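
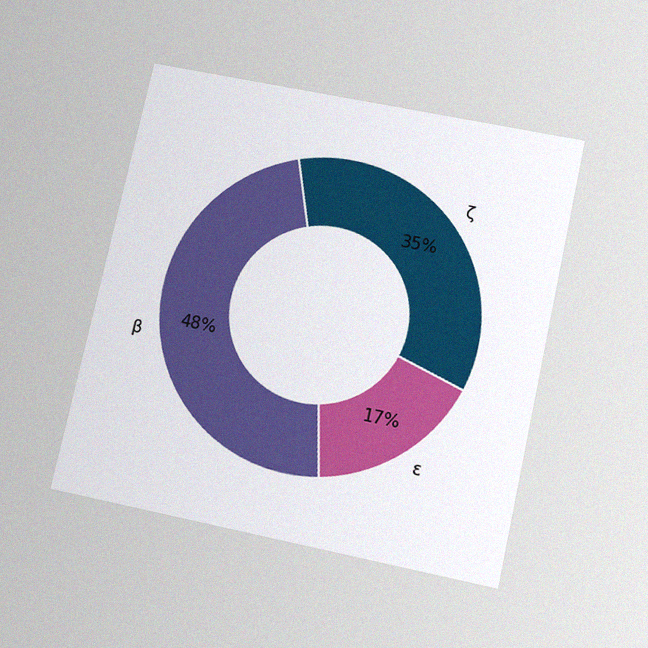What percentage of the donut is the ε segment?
17%

The chart is tilted about 12° clockwise and viewed slightly from below, with some photo noise. The ε segment takes up 17% of the ring.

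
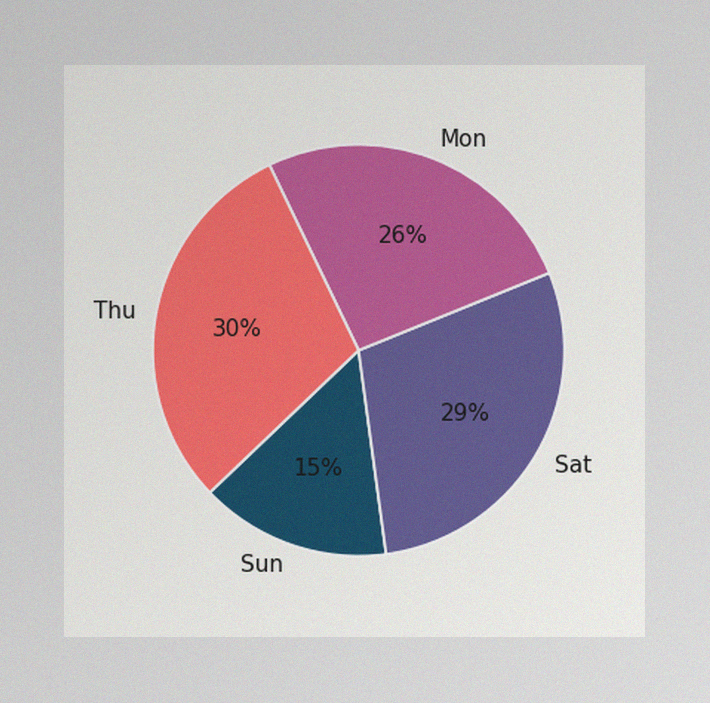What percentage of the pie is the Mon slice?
26%

The image has some photo noise and uneven lighting. The Mon slice takes up 26% of the pie.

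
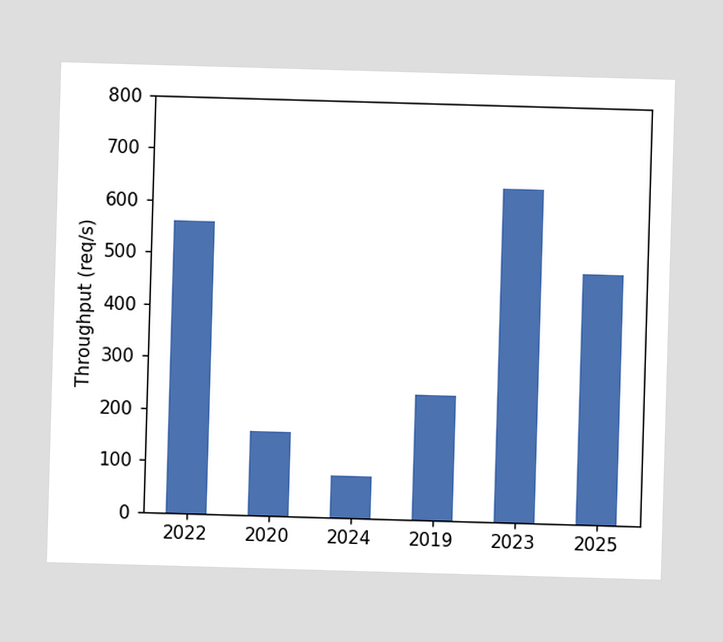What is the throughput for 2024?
Reading along the chart's y-axis, the 2024 bar reaches 80req/s.

80req/s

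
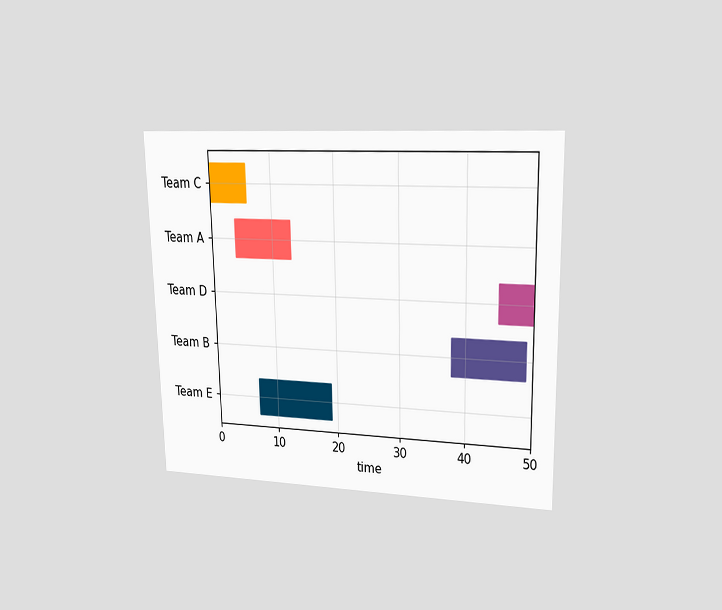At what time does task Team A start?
The chart is viewed at a slight angle. The Team A bar begins at t=4.

4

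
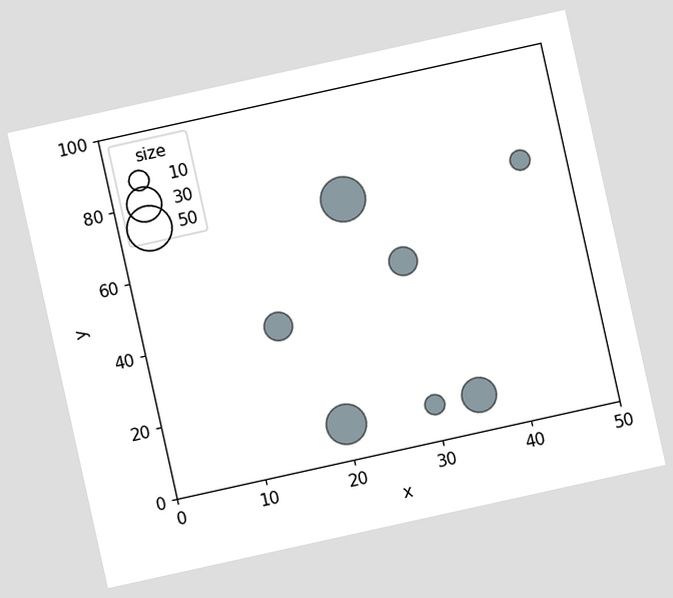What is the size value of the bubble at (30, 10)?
The chart is tilted about 12° counter-clockwise. Matching the bubble at (30, 10) against the size legend gives 10.

10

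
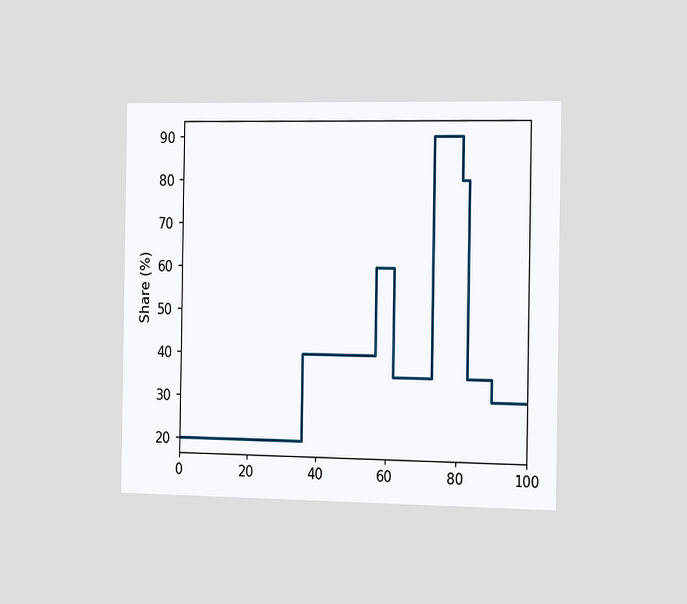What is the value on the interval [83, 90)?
The chart is viewed slightly from the right. On [83, 90) the step sits at 35%.

35%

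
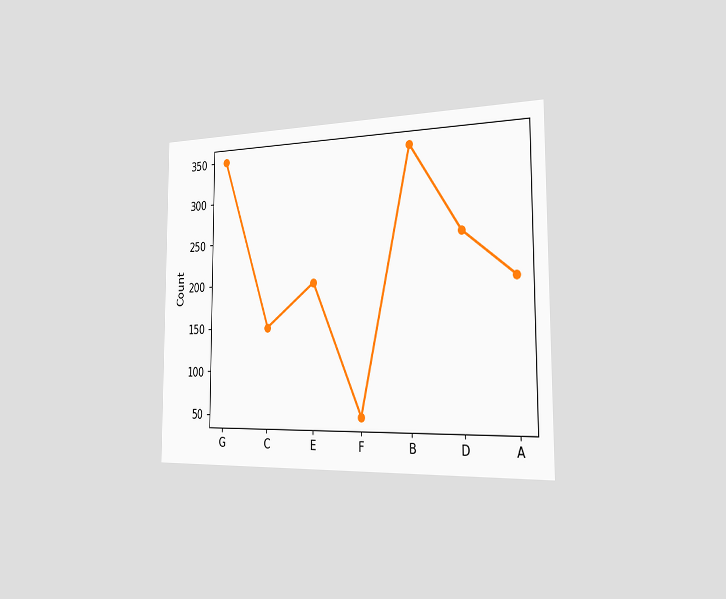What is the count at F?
50

The chart is viewed slightly from the right. At F, the line is at 50.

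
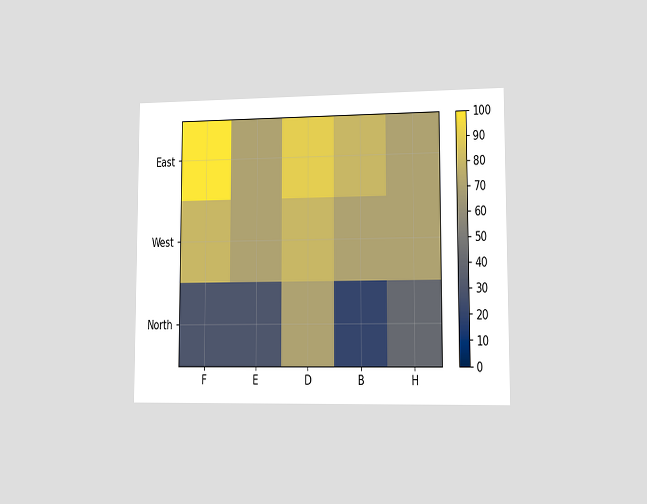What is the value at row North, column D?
The chart is viewed slightly from the right. Matching cell (North, D) against the colorbar gives 70.

70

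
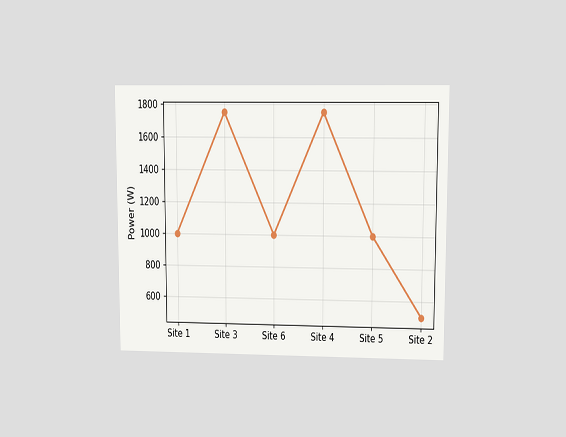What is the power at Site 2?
500W

The chart is viewed at a slight angle. At Site 2, the line is at 500W.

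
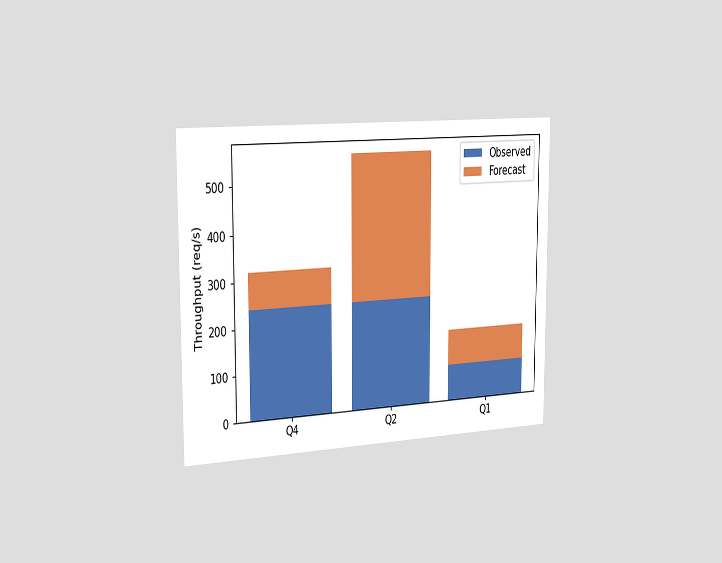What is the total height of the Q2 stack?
The chart is viewed slightly from the left. The Q2 stack's top reaches 560req/s on the y-axis.

560req/s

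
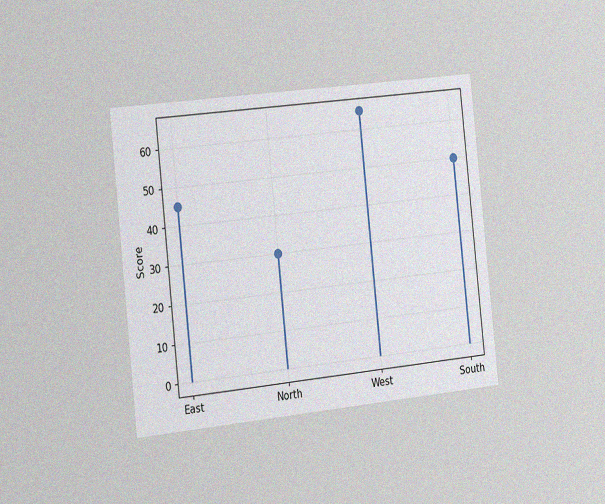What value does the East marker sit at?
The chart is tilted about 6° counter-clockwise and viewed slightly from the left, with some photo noise. The East marker sits at 45.

45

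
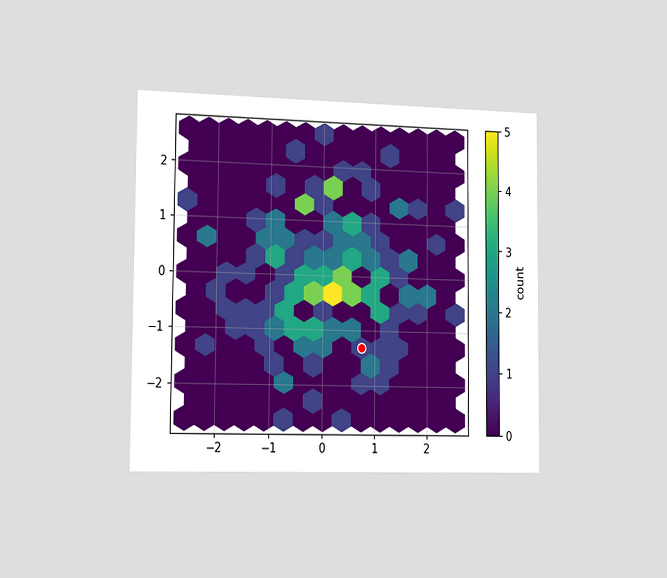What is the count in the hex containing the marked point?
1

The chart is viewed slightly from the left. The marked hex reads 1 on the colorbar.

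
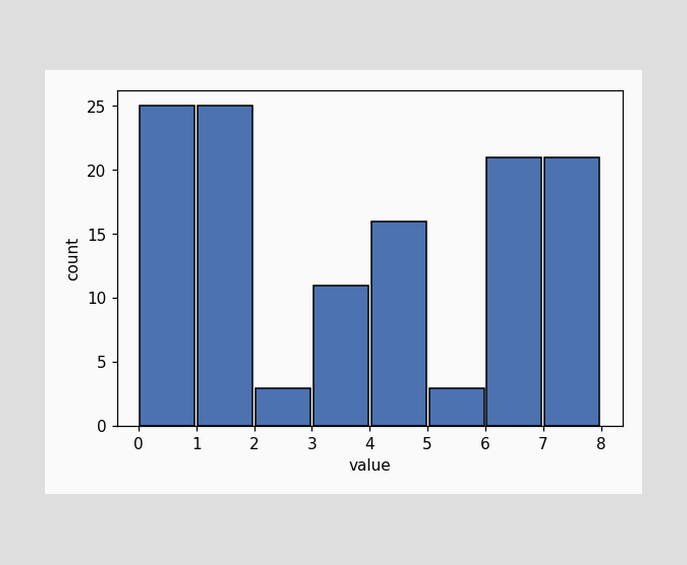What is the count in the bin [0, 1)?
The [0, 1) bin has height 25.

25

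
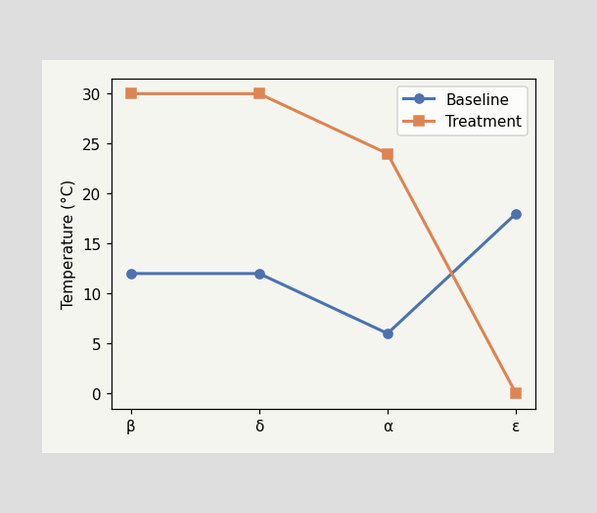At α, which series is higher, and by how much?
At α, Treatment sits above the other line by 18°C.

Treatment, by 18°C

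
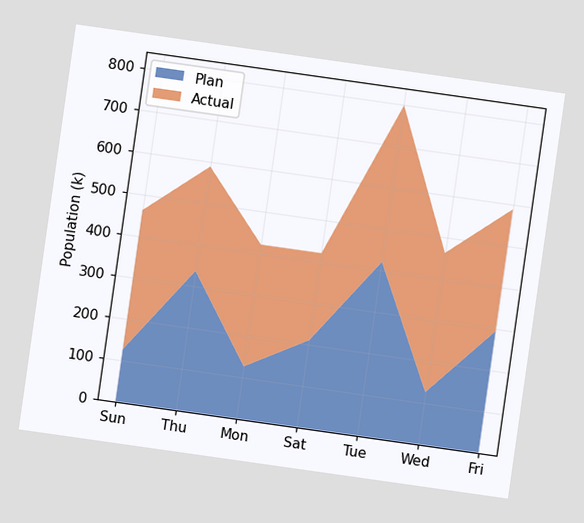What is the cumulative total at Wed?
The chart is tilted about 8° clockwise. The stacked total at Wed reaches 462k.

462k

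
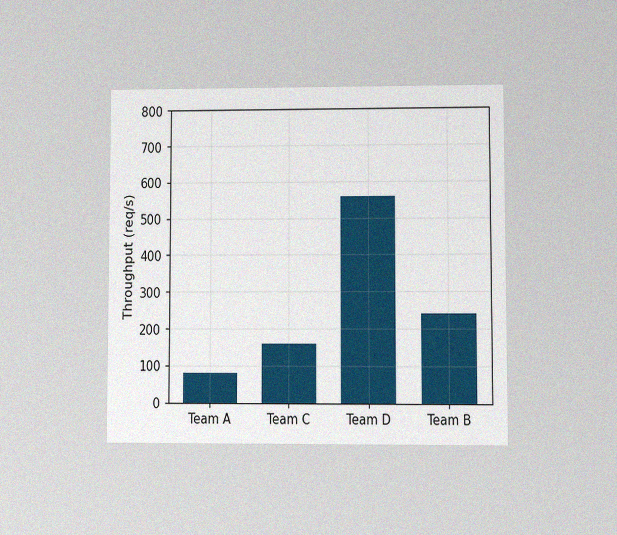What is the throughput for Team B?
The chart is viewed at a slight angle, with some photo noise. Reading along the chart's y-axis, the Team B bar reaches 240req/s.

240req/s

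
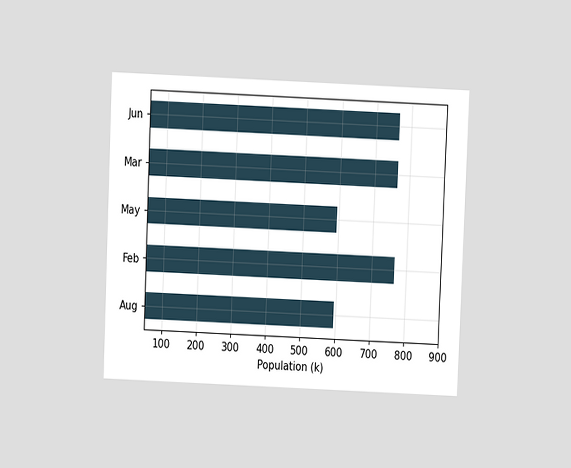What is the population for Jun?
765k

The chart is tilted about 2° clockwise and viewed slightly from above. Reading along the chart's x-axis, the Jun bar reaches 765k.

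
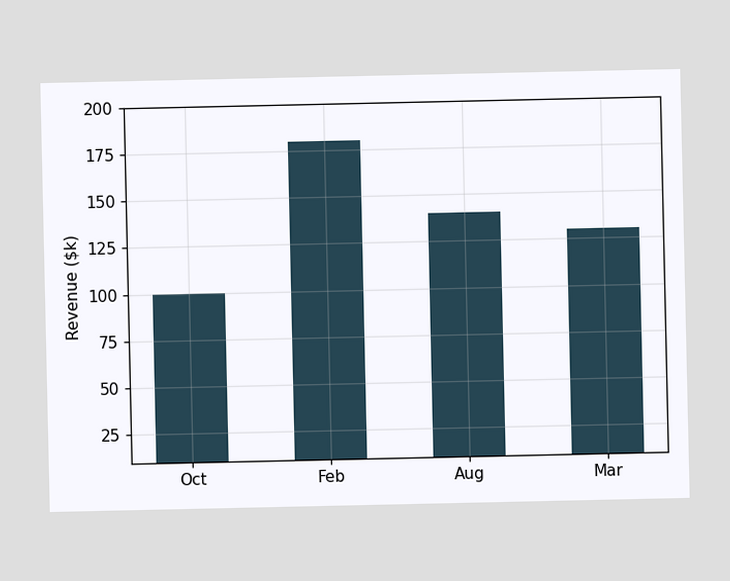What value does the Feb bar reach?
$180k

Reading along the chart's y-axis, the Feb bar reaches $180k.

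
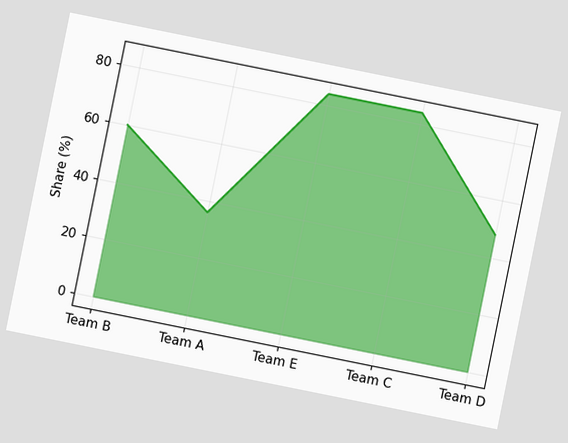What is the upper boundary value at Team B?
The chart is tilted about 11° clockwise. At Team B the upper boundary is at 60%.

60%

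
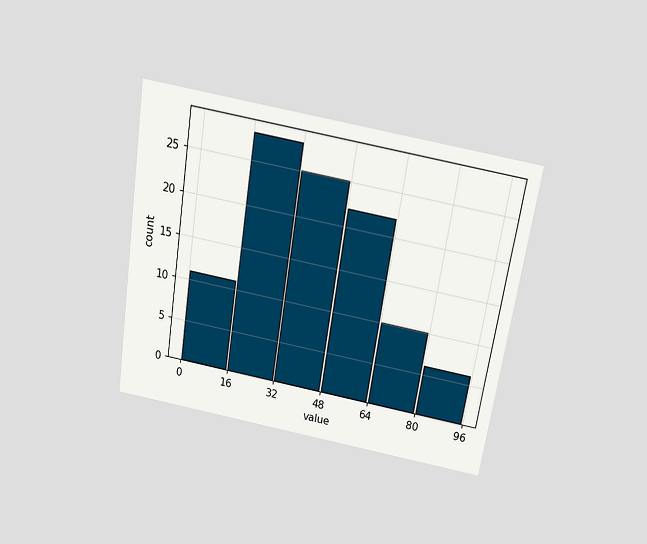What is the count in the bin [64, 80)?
The chart is tilted about 9° clockwise and viewed slightly from above. The [64, 80) bin has height 10.

10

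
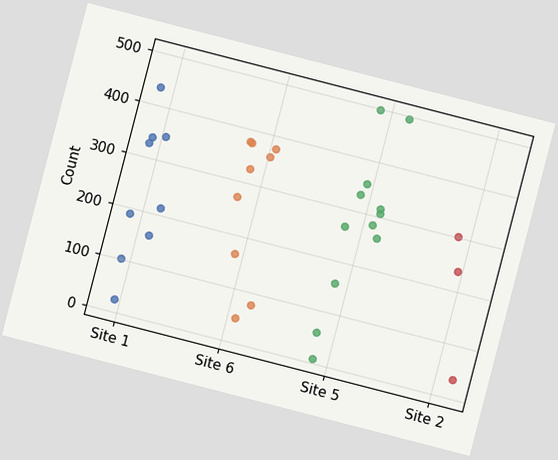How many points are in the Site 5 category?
The chart is tilted about 14° clockwise. Counting the markers in the Site 5 column gives 12.

12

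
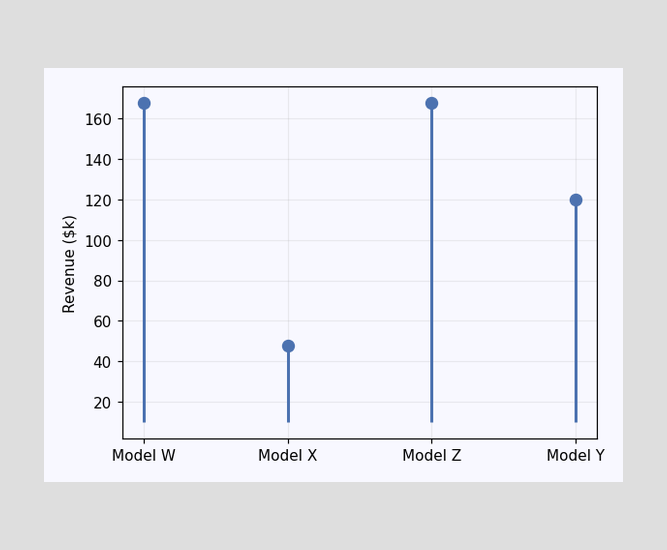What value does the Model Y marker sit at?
$120k

The Model Y marker sits at $120k.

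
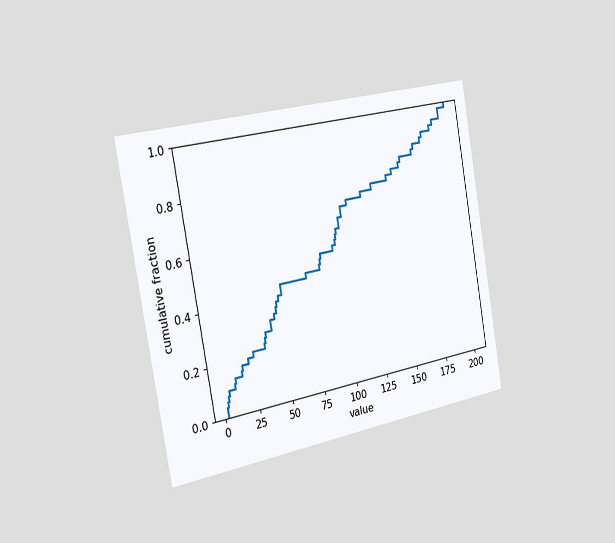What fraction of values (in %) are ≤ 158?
82%

The chart is tilted about 10° counter-clockwise and viewed slightly from the left. At x=158 the ECDF step is at 82%.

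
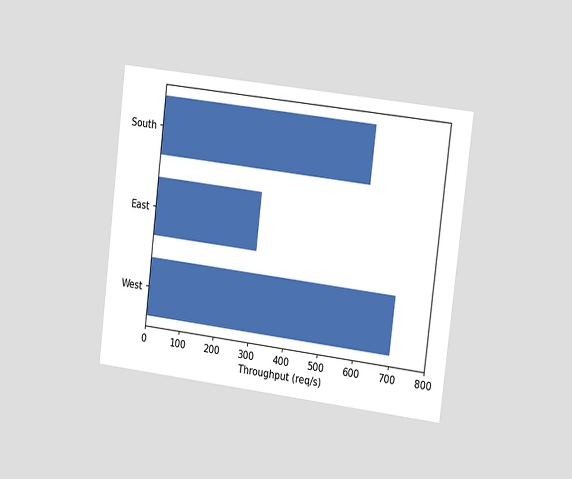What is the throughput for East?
The chart is tilted about 7° clockwise and viewed slightly from the right. Reading along the chart's x-axis, the East bar reaches 300req/s.

300req/s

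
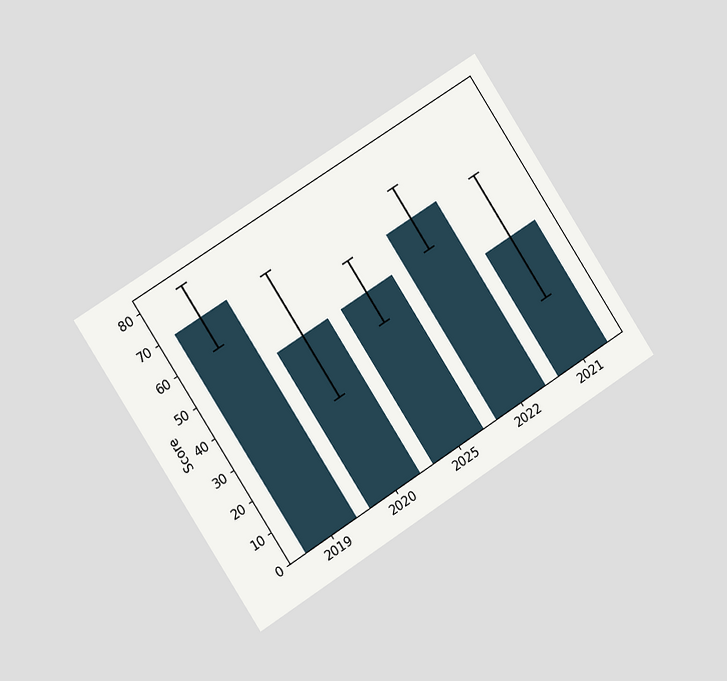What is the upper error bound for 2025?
60

The chart is tilted about 33° counter-clockwise and viewed slightly from the left. The 2025 bar's upper whisker reaches 60.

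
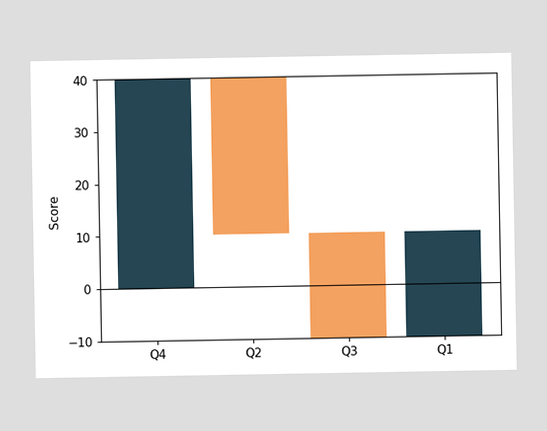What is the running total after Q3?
-10

After Q3 the running total reaches -10.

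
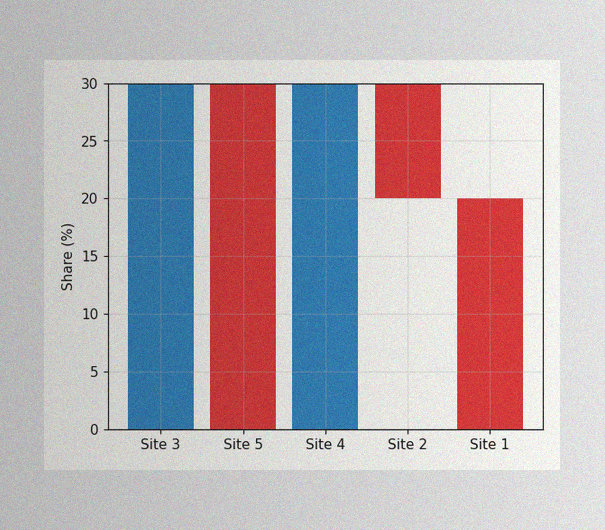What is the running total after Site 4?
30%

The image has some photo noise and uneven lighting. After Site 4 the running total reaches 30%.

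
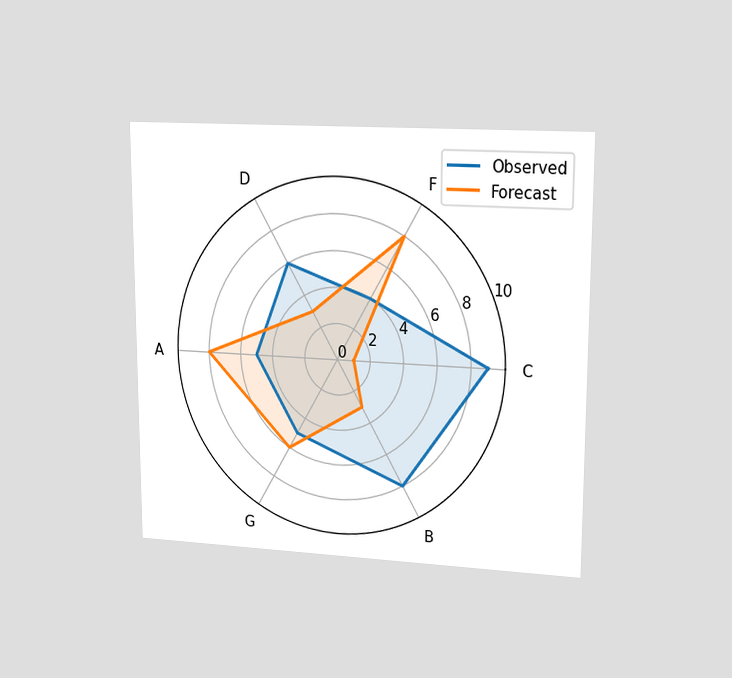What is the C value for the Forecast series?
1

The chart is viewed at a slight angle. On the C axis, Forecast reaches 1.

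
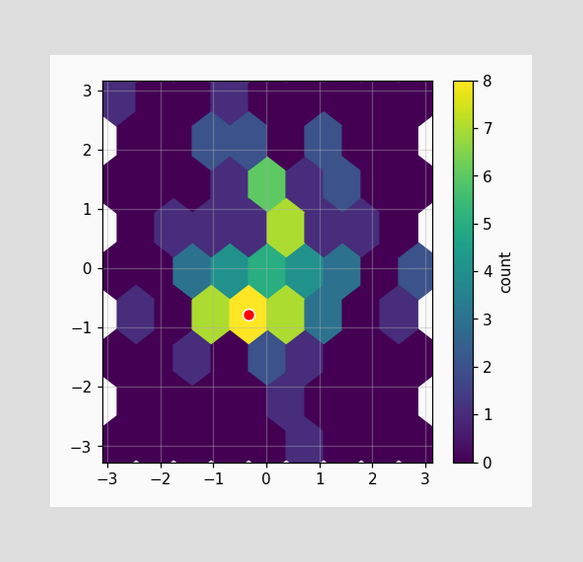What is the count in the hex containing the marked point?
8

The marked hex reads 8 on the colorbar.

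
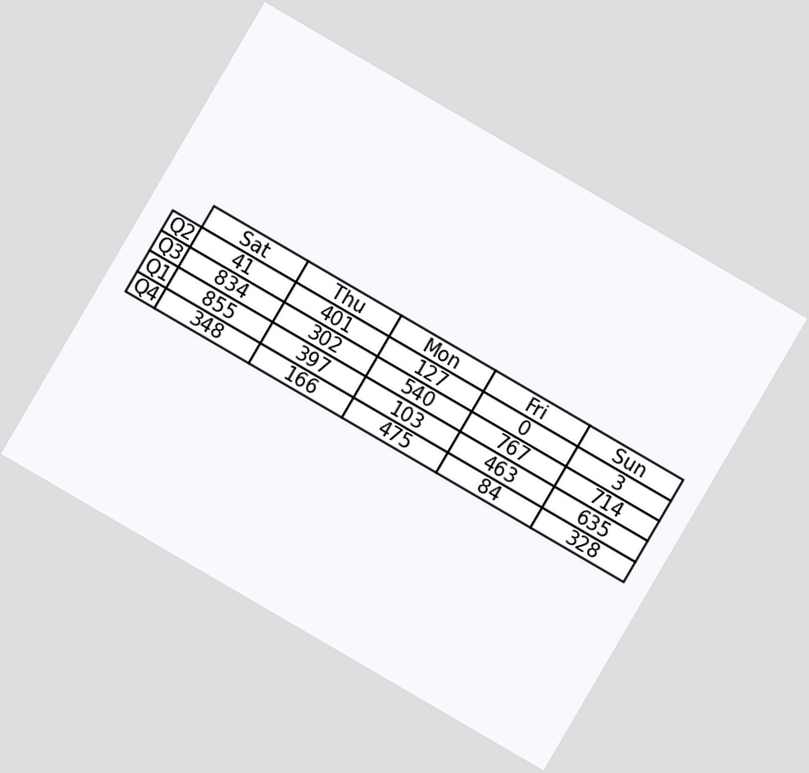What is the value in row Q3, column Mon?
The chart is tilted about 30° clockwise. The (Q3, Mon) cell reads 540.

540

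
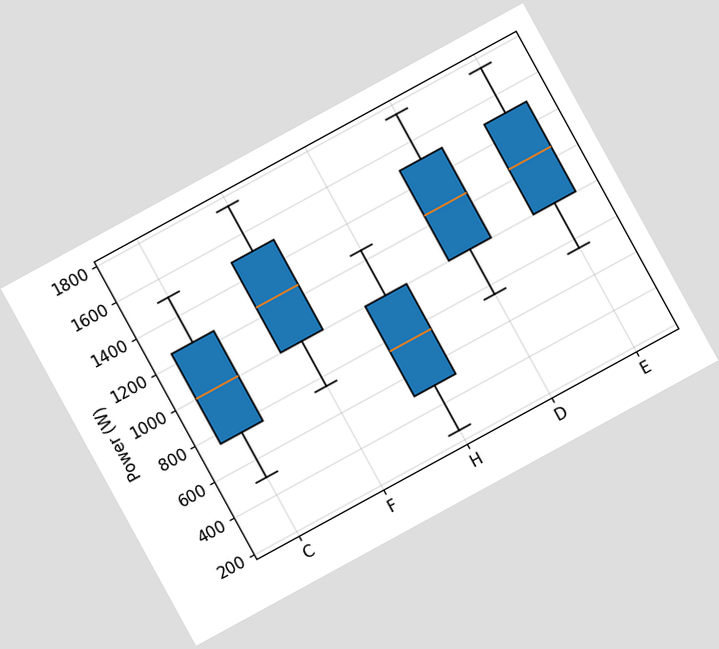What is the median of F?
The chart is tilted about 29° counter-clockwise. The median line in the F box sits at 1250W.

1250W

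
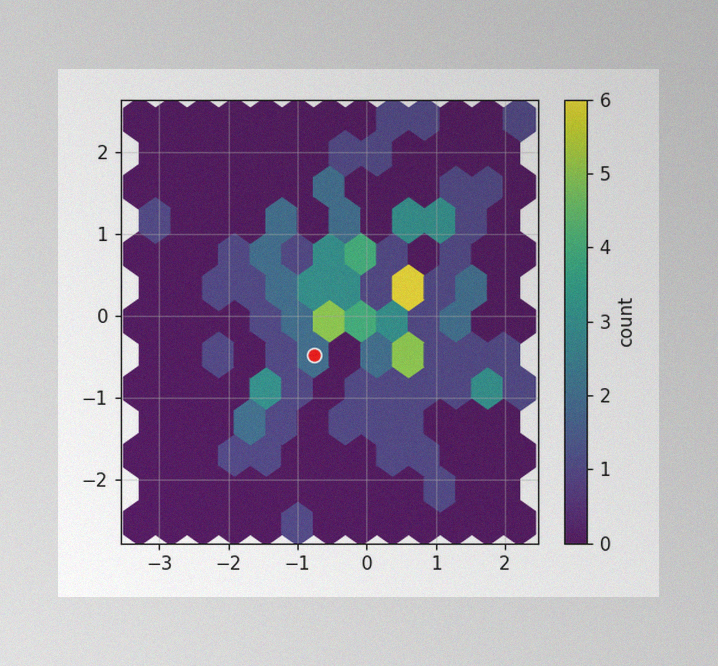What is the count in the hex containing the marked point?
The image has some photo noise and uneven lighting. The marked hex reads 2 on the colorbar.

2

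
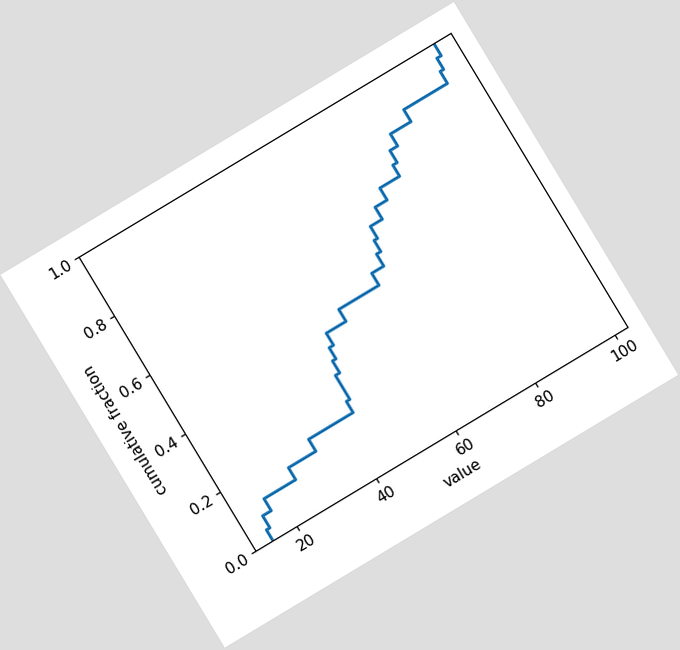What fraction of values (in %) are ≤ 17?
12%

The chart is tilted about 31° counter-clockwise. At x=17 the ECDF step is at 12%.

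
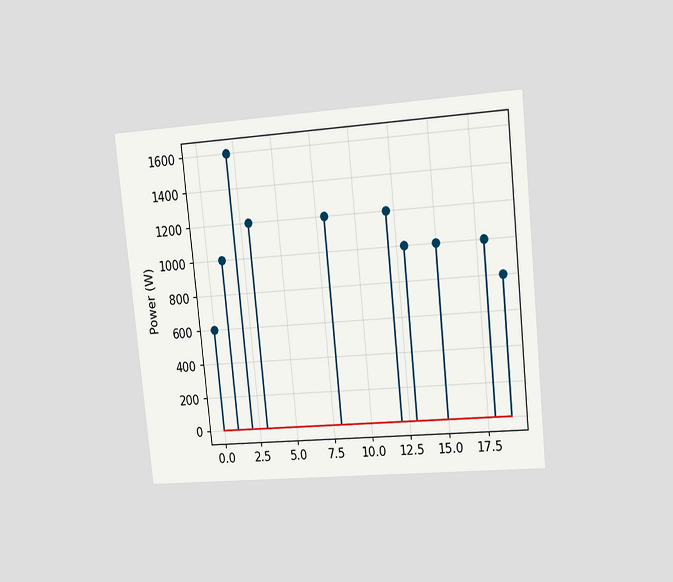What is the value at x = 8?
1200W

The chart is tilted about 6° counter-clockwise and viewed slightly from the right. The stem at x=8 reaches 1200W.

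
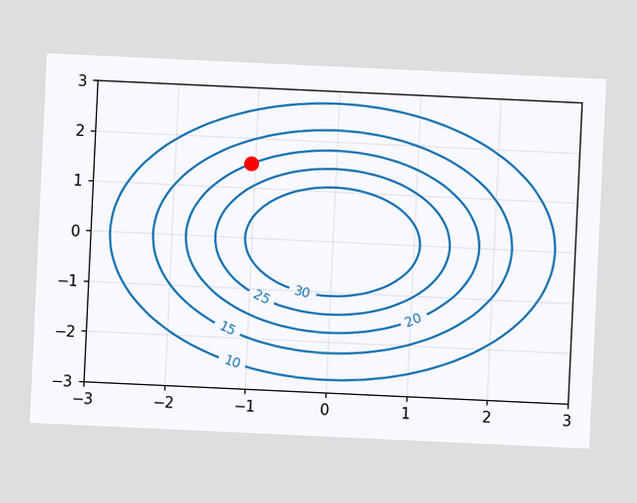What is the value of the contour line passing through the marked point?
The chart is tilted about 3° clockwise. The marked point sits on the contour labelled 20.

20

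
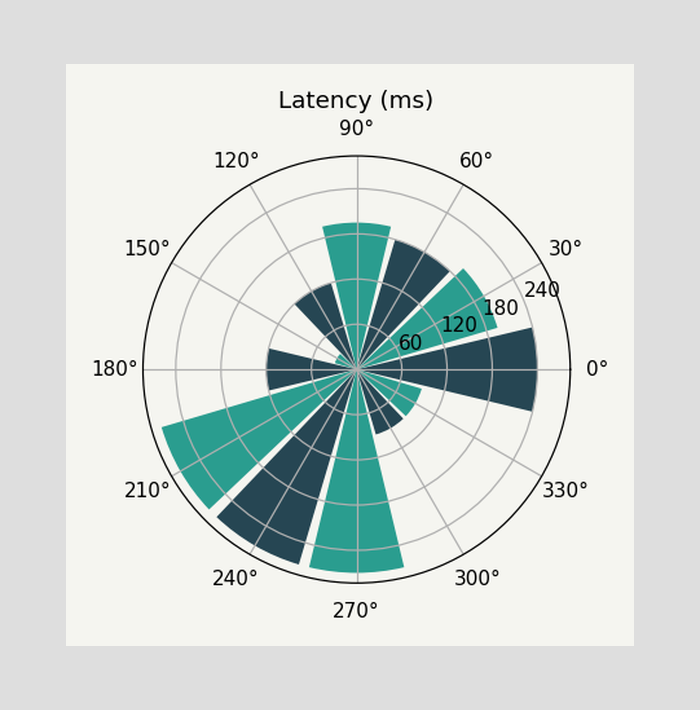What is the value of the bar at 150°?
The bar at 150° reaches 30ms on the radial axis.

30ms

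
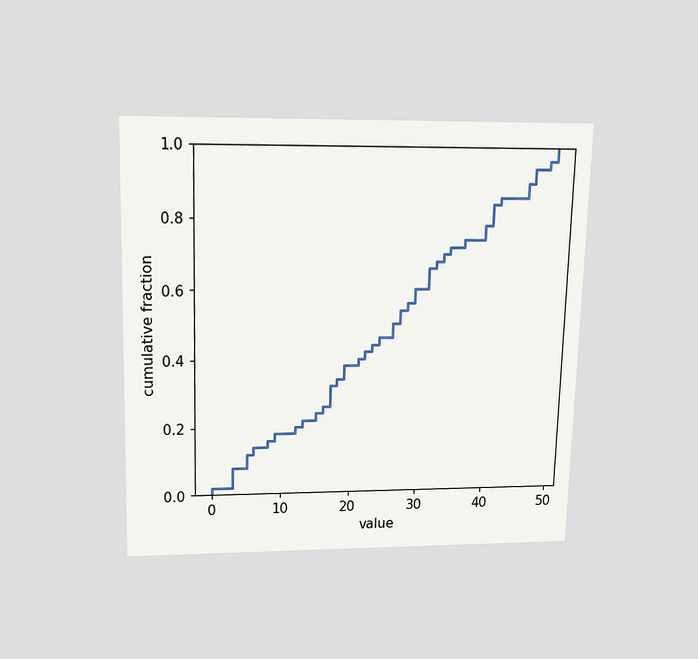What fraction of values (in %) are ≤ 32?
The chart is viewed slightly from above. At x=32 the ECDF step is at 68%.

68%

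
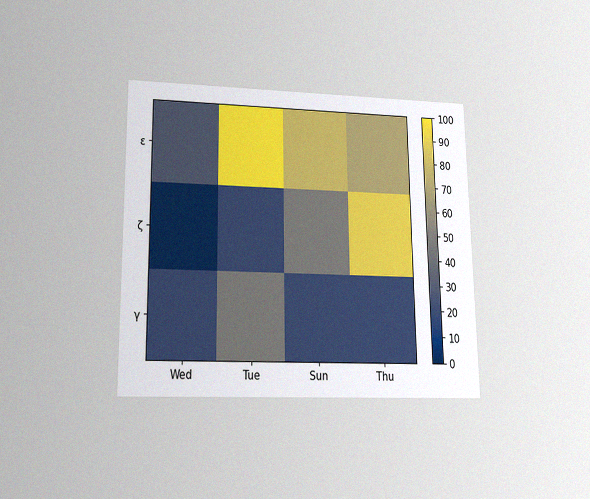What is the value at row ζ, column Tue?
20

The chart is viewed slightly from below, with some photo noise. Matching cell (ζ, Tue) against the colorbar gives 20.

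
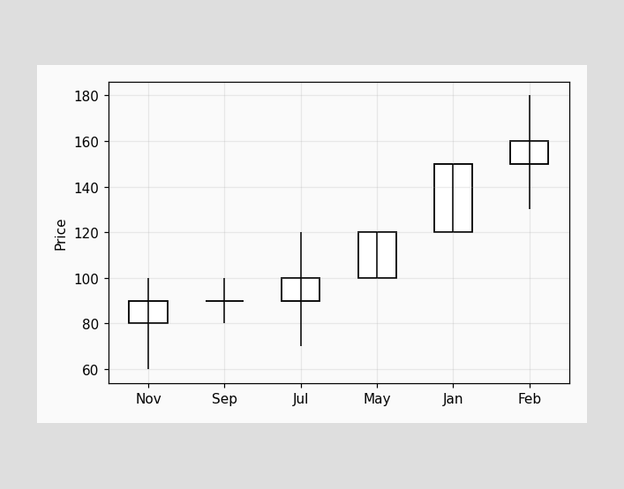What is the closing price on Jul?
The Jul candle closes at 100.

100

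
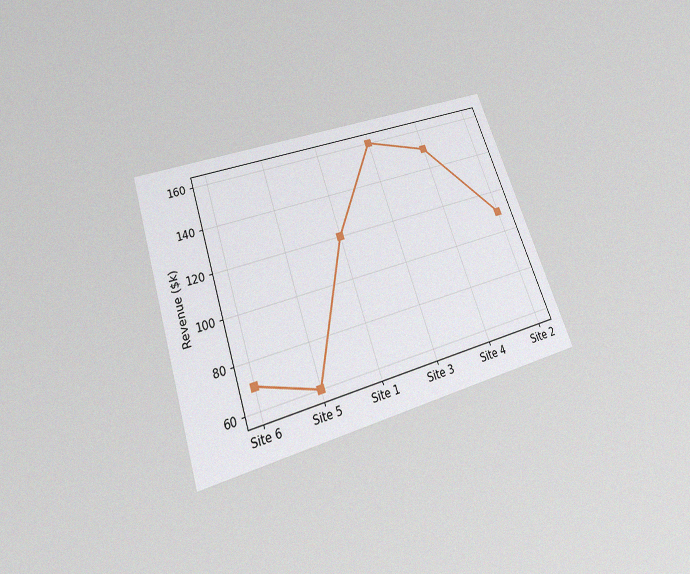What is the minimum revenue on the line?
The chart is tilted about 19° counter-clockwise and viewed slightly from below, with some photo noise. The lowest point is at Site 5, and reading across to the y-axis gives $60k.

$60k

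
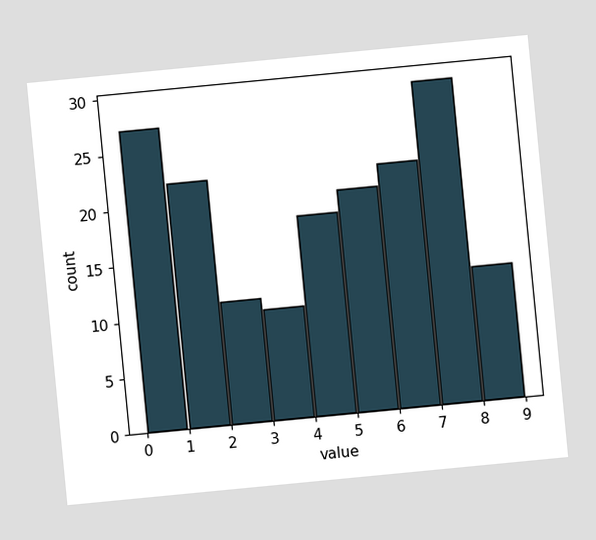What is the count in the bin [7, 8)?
The chart is tilted about 5° counter-clockwise. The [7, 8) bin has height 29.

29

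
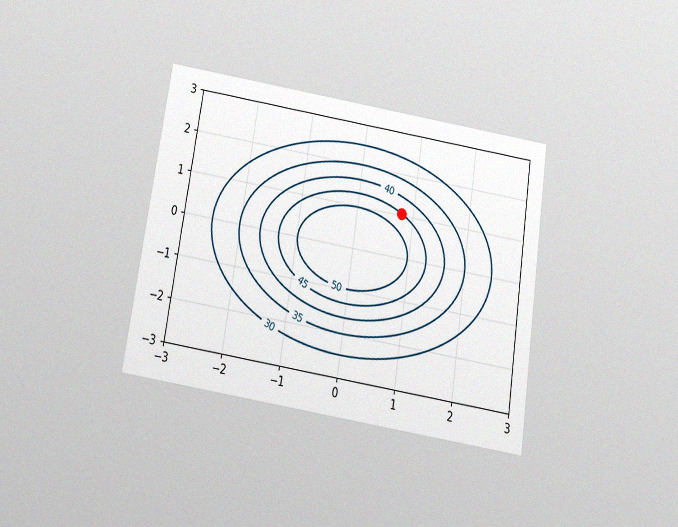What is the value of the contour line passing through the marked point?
45

The chart is tilted about 9° clockwise and viewed slightly from below, with some photo noise. The marked point sits on the contour labelled 45.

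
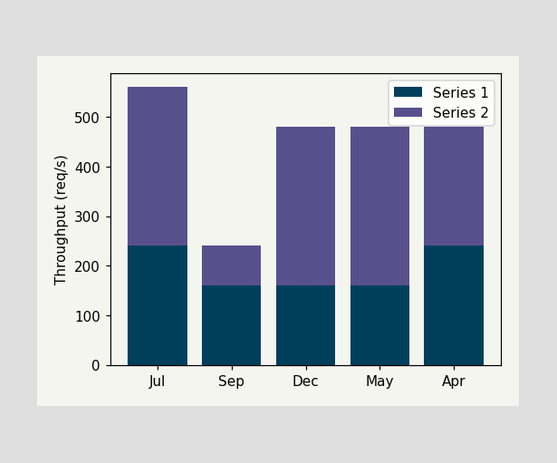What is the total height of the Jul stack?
The Jul stack's top reaches 560req/s on the y-axis.

560req/s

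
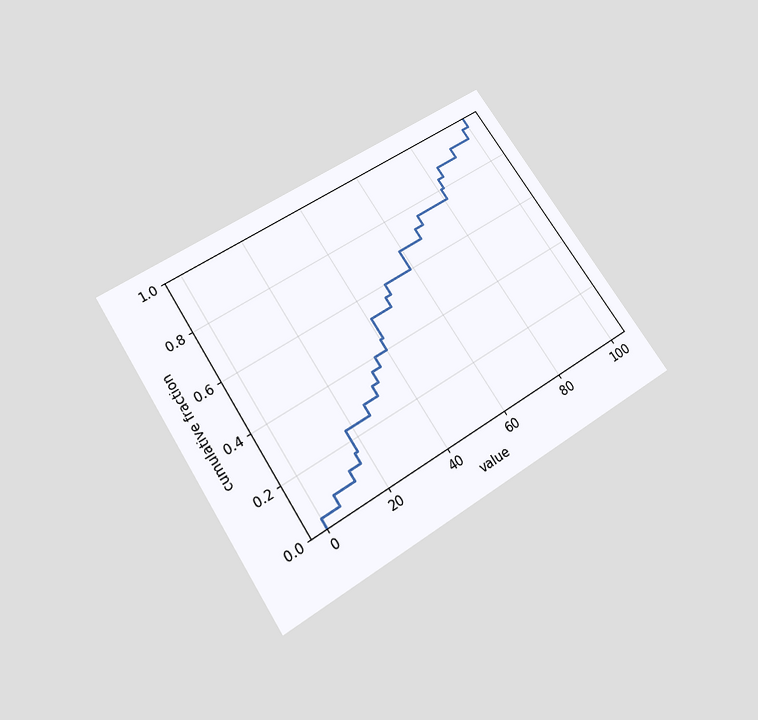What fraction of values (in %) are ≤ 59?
The chart is tilted about 33° counter-clockwise and viewed slightly from below. At x=59 the ECDF step is at 68%.

68%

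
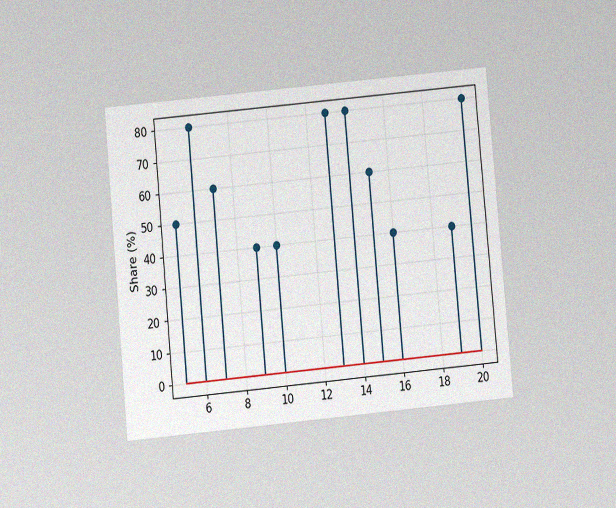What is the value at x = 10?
The chart is tilted about 5° counter-clockwise and viewed at a slight angle, with some photo noise. The stem at x=10 reaches 40%.

40%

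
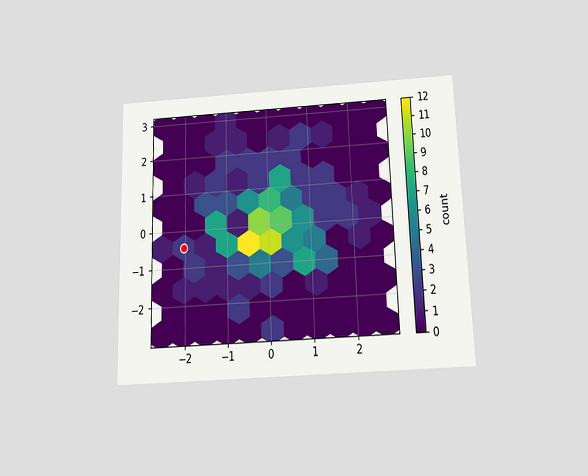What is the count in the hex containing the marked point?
2

The chart is tilted about 2° counter-clockwise and viewed slightly from below. The marked hex reads 2 on the colorbar.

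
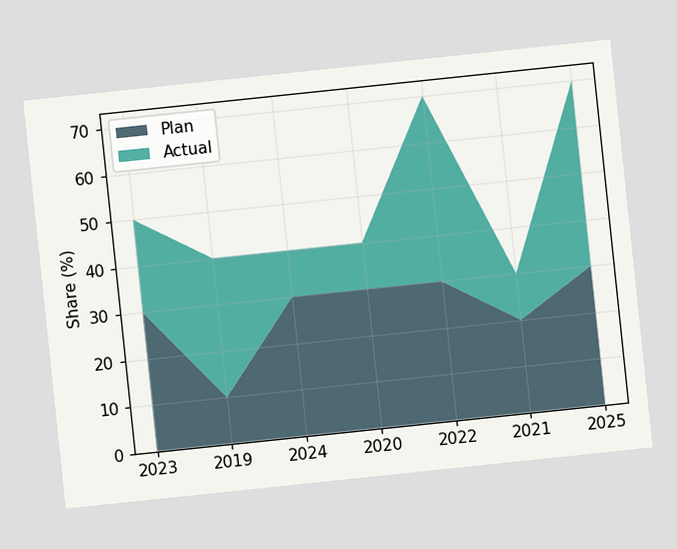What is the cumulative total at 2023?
The chart is tilted about 6° counter-clockwise. The stacked total at 2023 reaches 50%.

50%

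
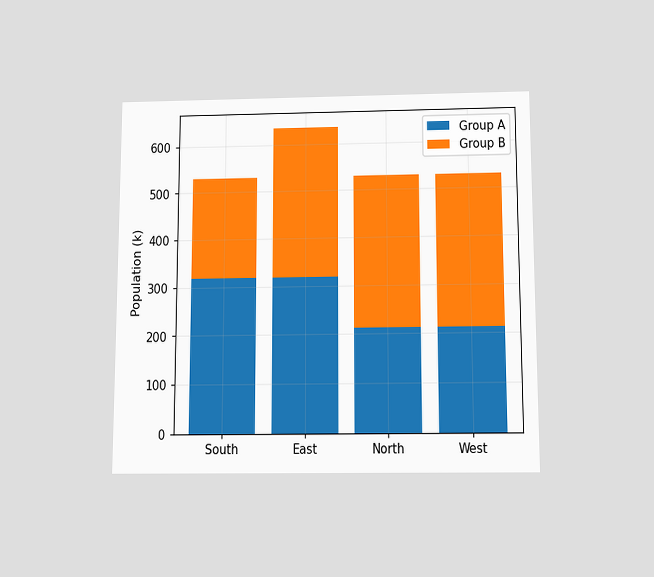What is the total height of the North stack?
530k

The chart is viewed slightly from below. The North stack's top reaches 530k on the y-axis.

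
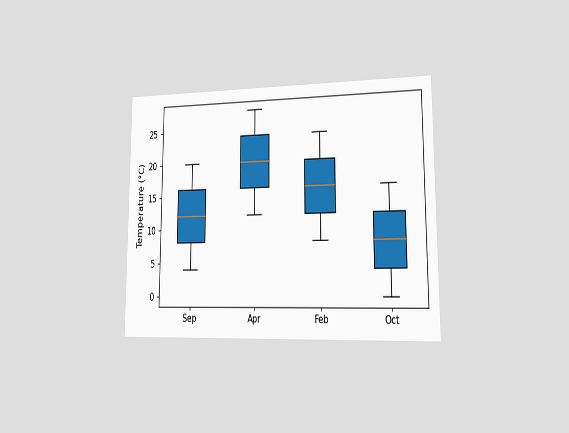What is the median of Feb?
The chart is viewed slightly from the right. The median line in the Feb box sits at 16°C.

16°C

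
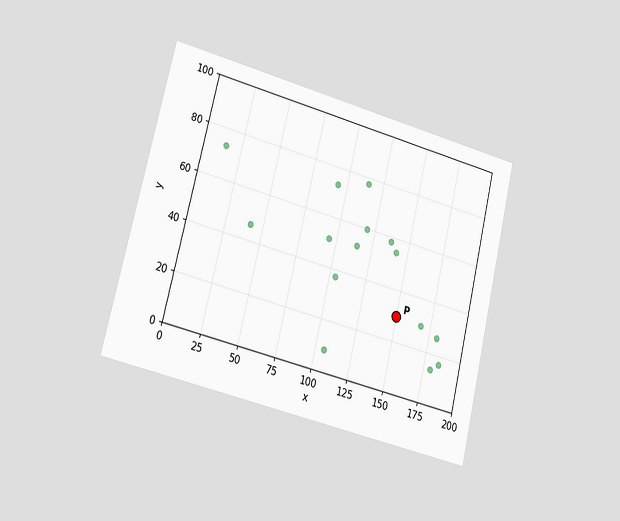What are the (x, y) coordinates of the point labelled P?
(150, 30)

The chart is tilted about 14° clockwise and viewed slightly from the left. Following the gridlines from P to each axis, P sits at (150, 30).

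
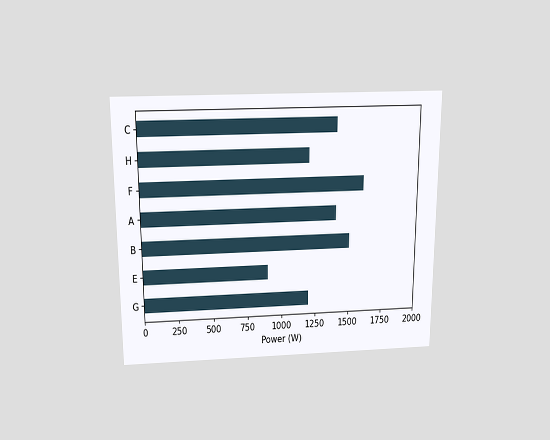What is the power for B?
1500W

The chart is viewed slightly from above. Reading along the chart's x-axis, the B bar reaches 1500W.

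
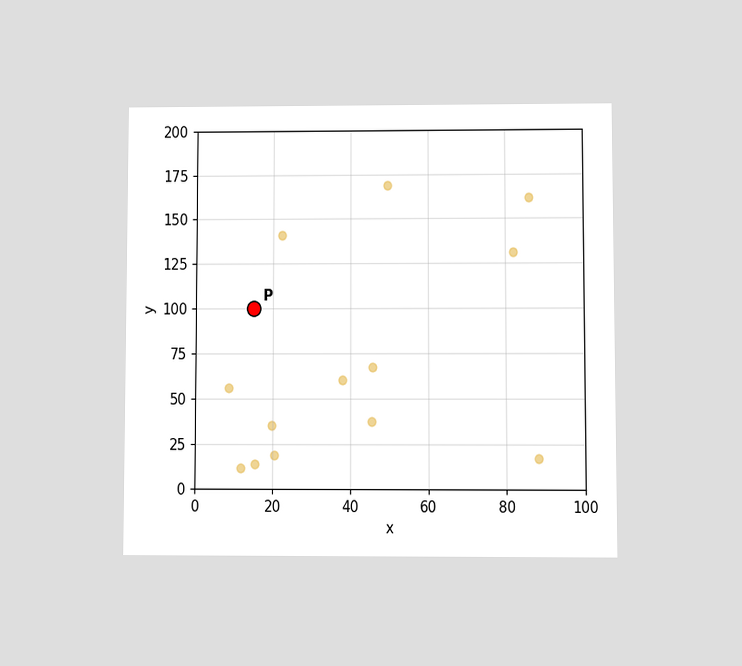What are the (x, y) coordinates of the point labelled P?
The chart is viewed at a slight angle. Following the gridlines from P to each axis, P sits at (15, 100).

(15, 100)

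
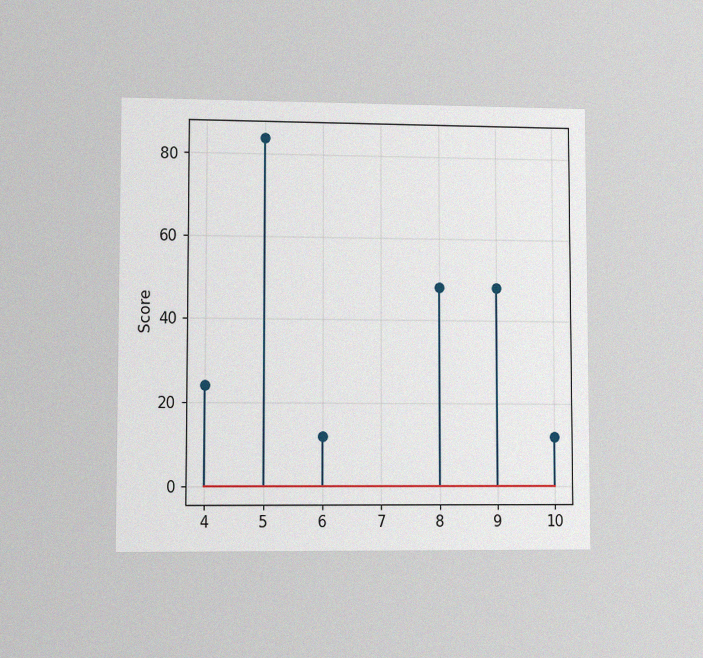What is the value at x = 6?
12

The chart is viewed at a slight angle, with some photo noise. The stem at x=6 reaches 12.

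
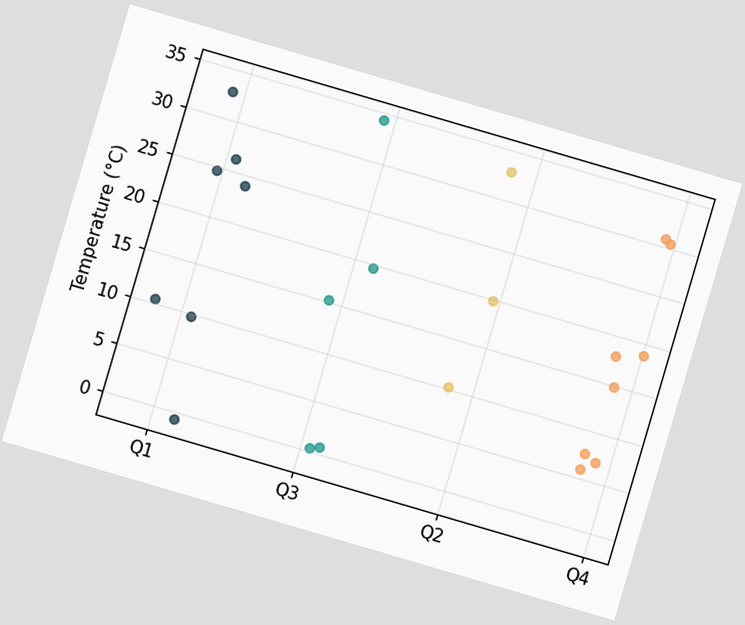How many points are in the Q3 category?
5

The chart is tilted about 16° clockwise. Counting the markers in the Q3 column gives 5.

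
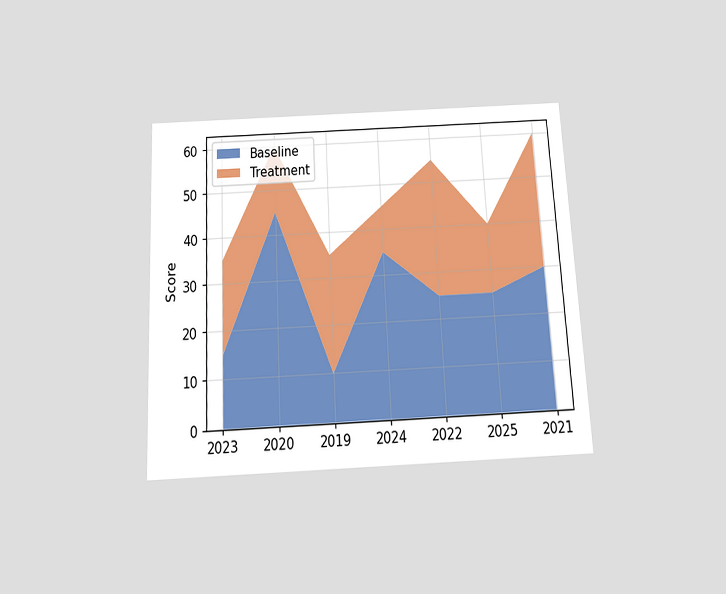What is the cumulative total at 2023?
The chart is tilted about 3° counter-clockwise and viewed slightly from below. The stacked total at 2023 reaches 35.

35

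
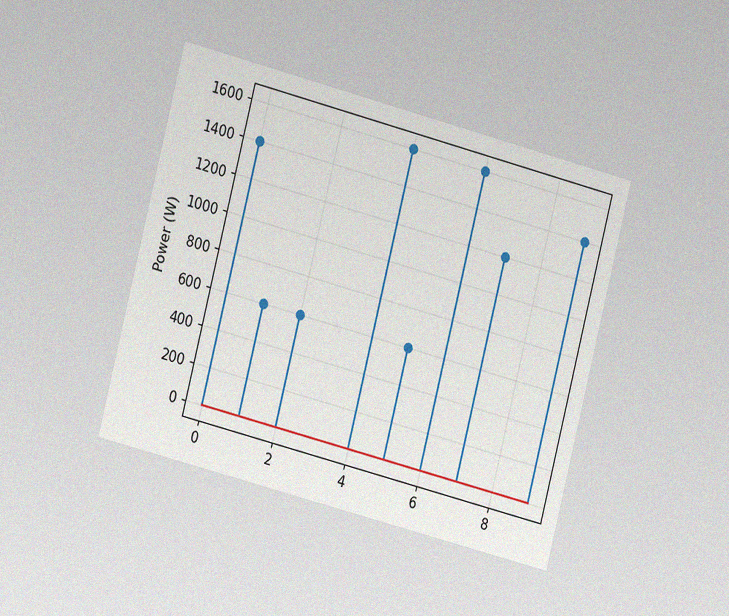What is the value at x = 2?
600W

The chart is tilted about 15° clockwise and viewed slightly from the left, with some photo noise. The stem at x=2 reaches 600W.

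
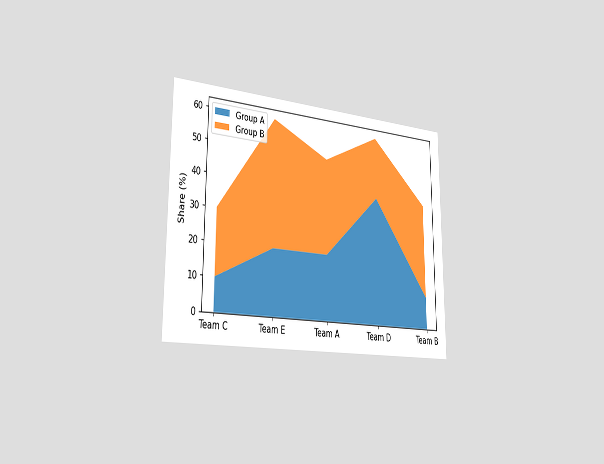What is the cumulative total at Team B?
The chart is viewed slightly from the left. The stacked total at Team B reaches 40%.

40%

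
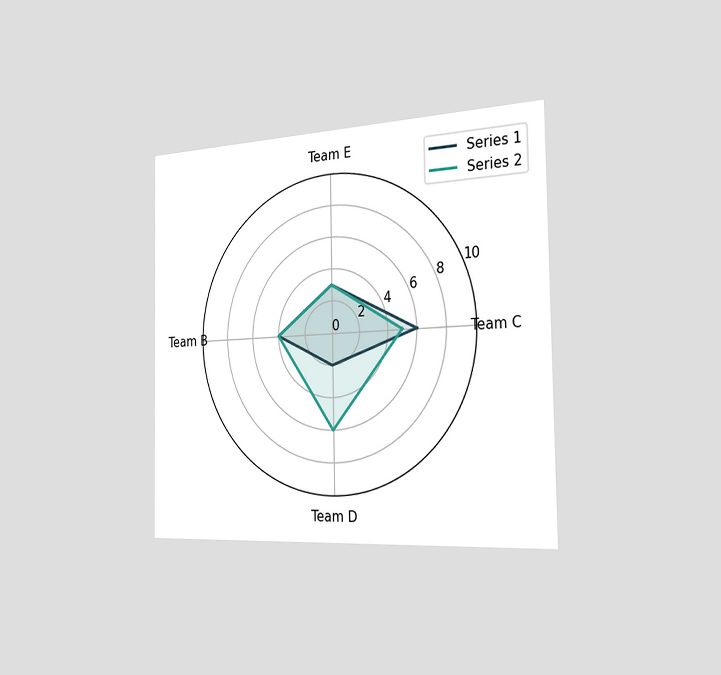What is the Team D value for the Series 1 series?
2

The chart is viewed slightly from the right. On the Team D axis, Series 1 reaches 2.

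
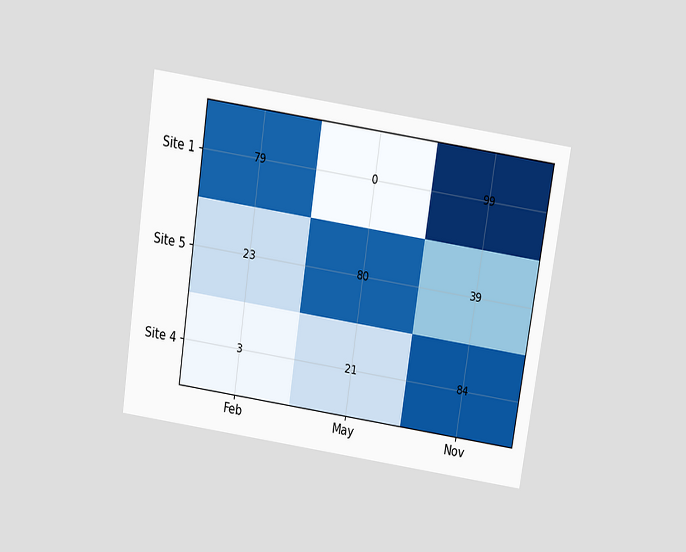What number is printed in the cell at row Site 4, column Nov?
84

The chart is tilted about 9° clockwise and viewed slightly from above. The (Site 4, Nov) cell reads 84.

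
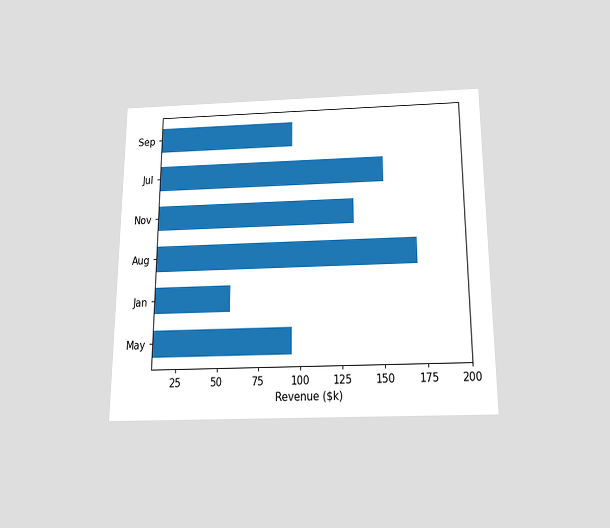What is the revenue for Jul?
$152k

The chart is viewed slightly from below. Reading along the chart's x-axis, the Jul bar reaches $152k.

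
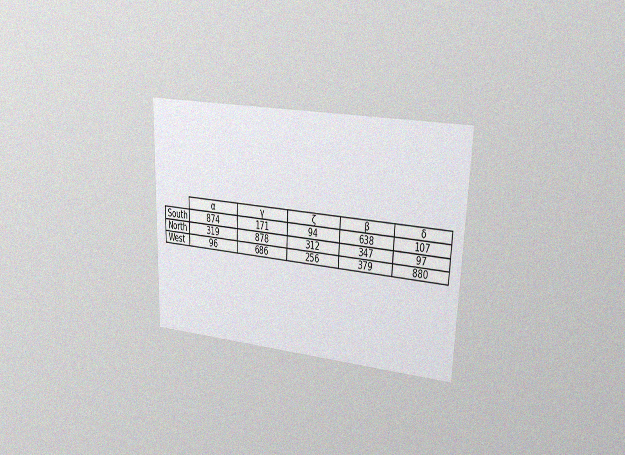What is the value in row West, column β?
The chart is tilted about 2° clockwise and viewed at a slight angle, with some photo noise. The (West, β) cell reads 379.

379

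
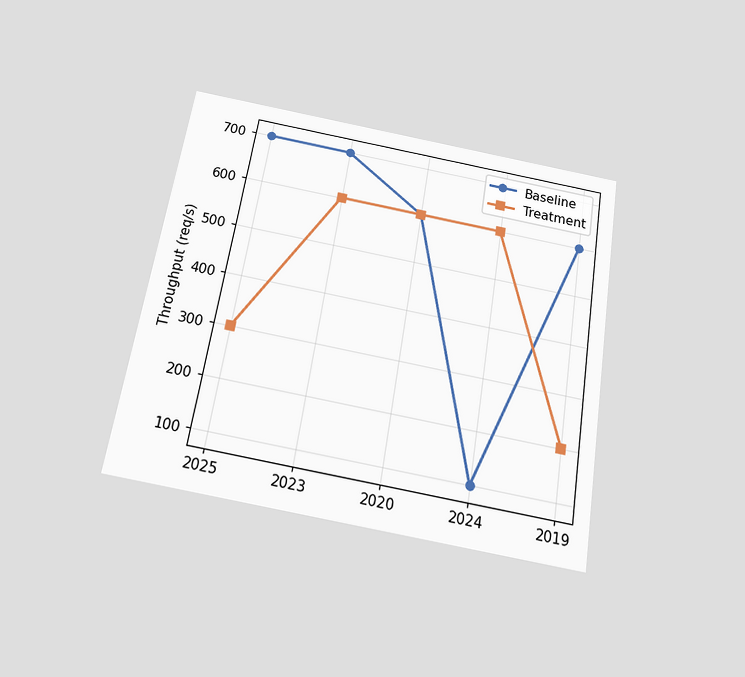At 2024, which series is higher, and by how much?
The chart is tilted about 9° clockwise and viewed slightly from below. At 2024, Treatment sits above the other line by 500req/s.

Treatment, by 500req/s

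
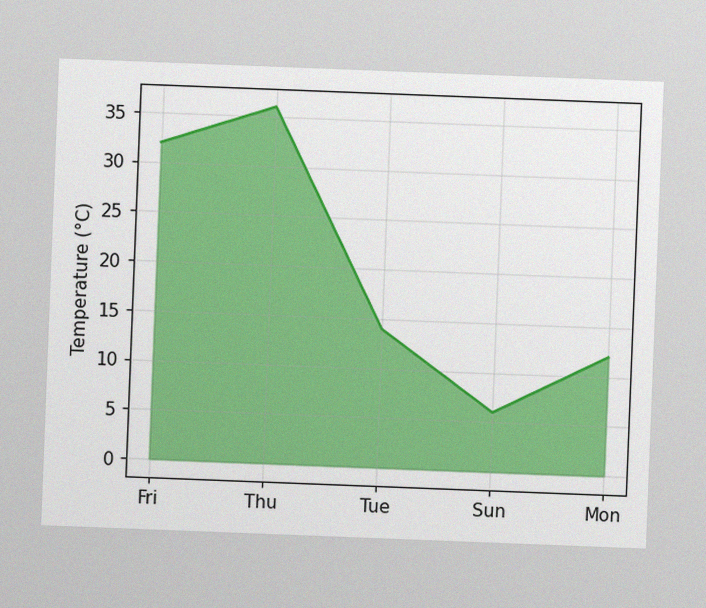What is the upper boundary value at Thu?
36°C

The chart is tilted about 2° clockwise, with some photo noise. At Thu the upper boundary is at 36°C.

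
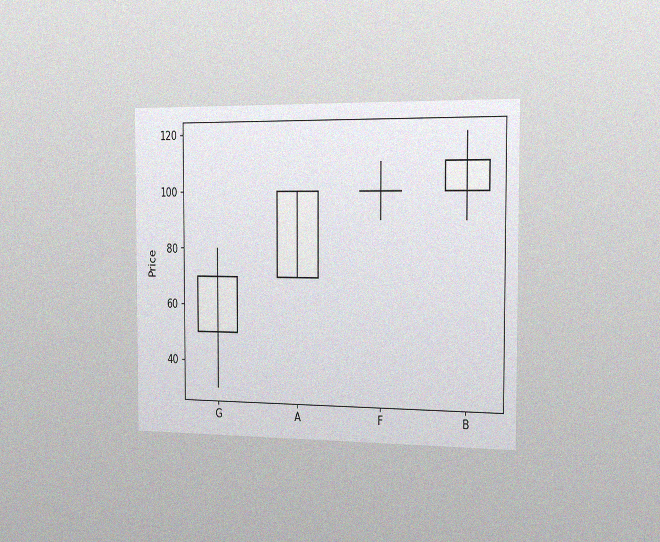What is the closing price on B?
The chart is viewed slightly from the right, with some photo noise. The B candle closes at 110.

110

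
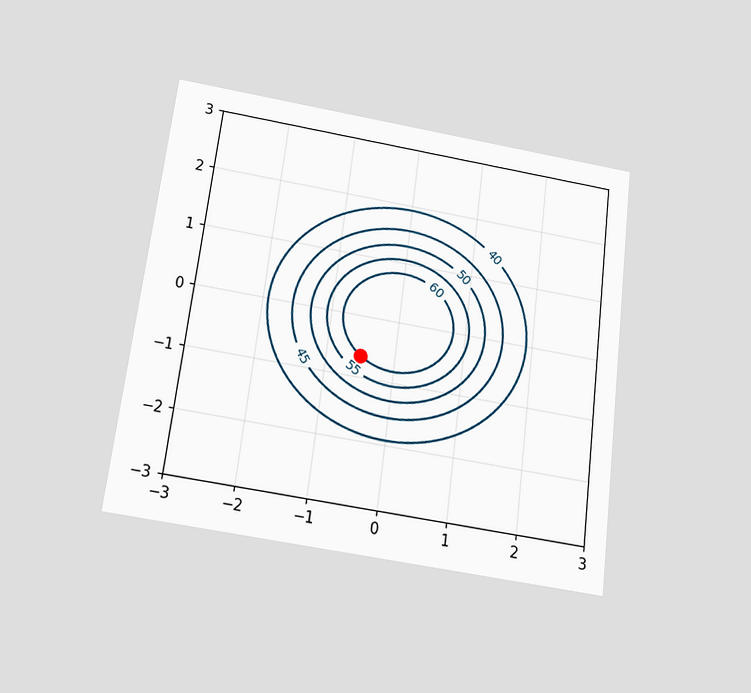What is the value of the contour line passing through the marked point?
The chart is tilted about 7° clockwise and viewed slightly from below. The marked point sits on the contour labelled 60.

60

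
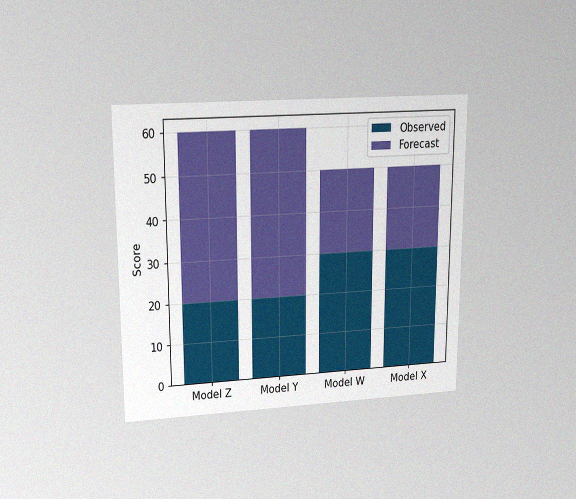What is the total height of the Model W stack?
The chart is viewed at a slight angle, with some photo noise. The Model W stack's top reaches 50 on the y-axis.

50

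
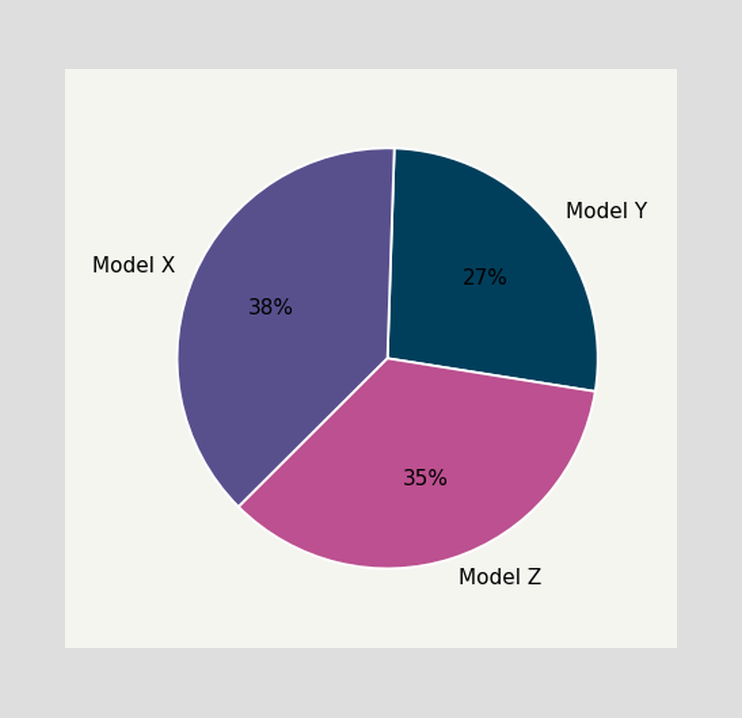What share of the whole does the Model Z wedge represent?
The Model Z slice takes up 35% of the pie.

35%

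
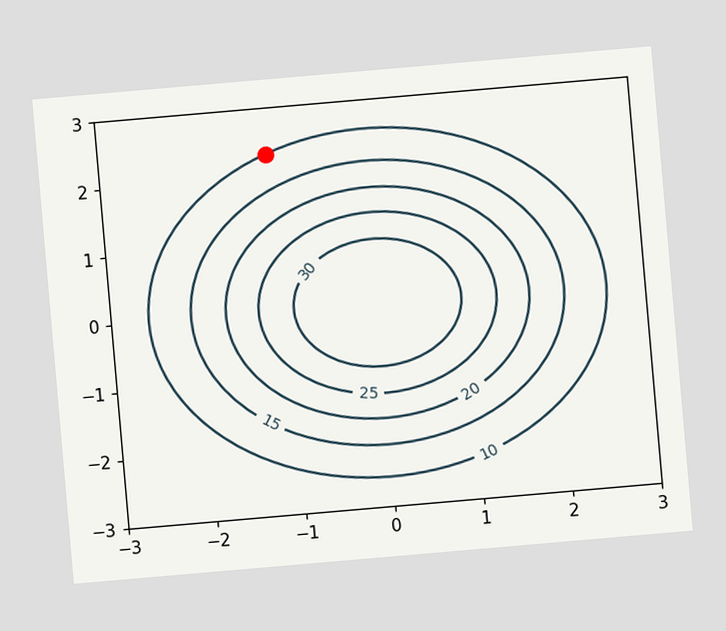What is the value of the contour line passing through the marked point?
10

The chart is tilted about 5° counter-clockwise. The marked point sits on the contour labelled 10.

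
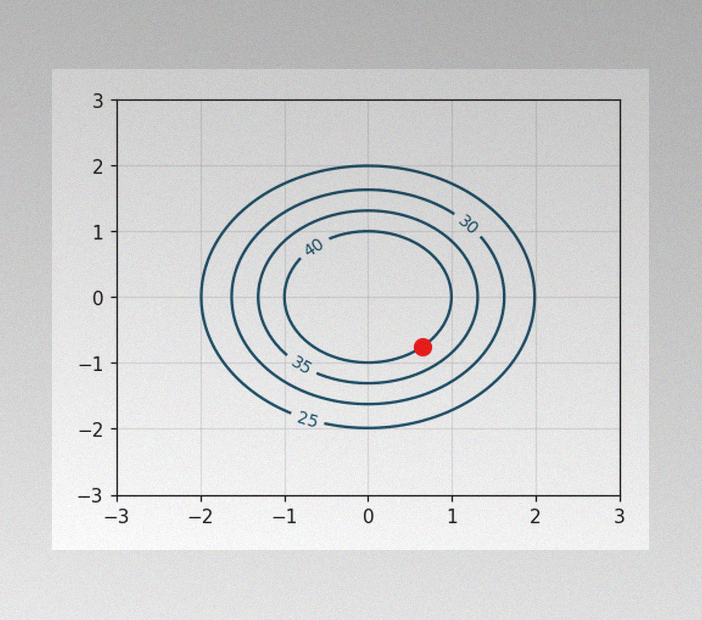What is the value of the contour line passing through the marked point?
The image has some photo noise and uneven lighting. The marked point sits on the contour labelled 40.

40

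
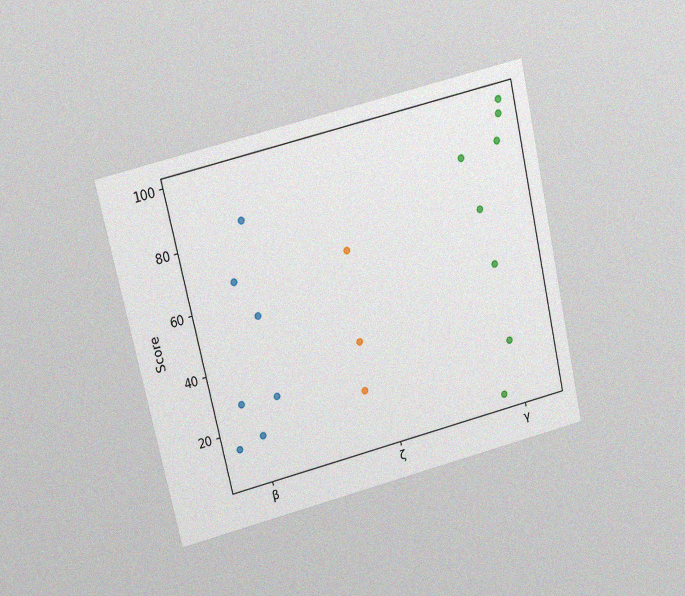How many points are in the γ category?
8

The chart is tilted about 13° counter-clockwise and viewed slightly from above, with some photo noise. Counting the markers in the γ column gives 8.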